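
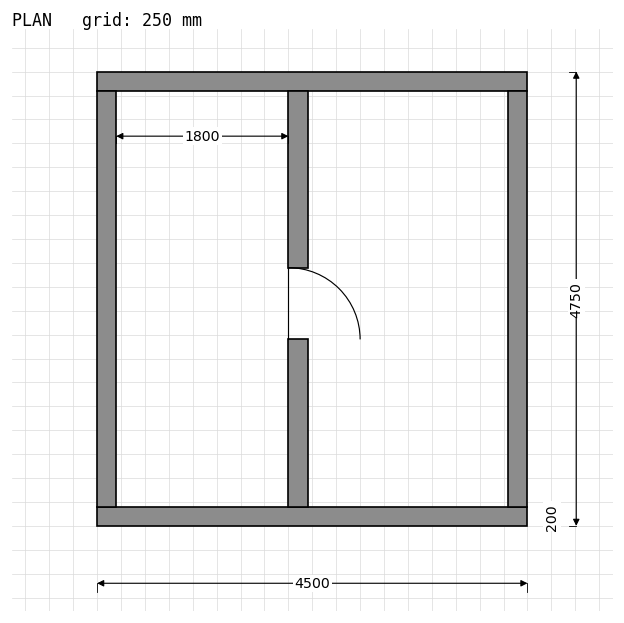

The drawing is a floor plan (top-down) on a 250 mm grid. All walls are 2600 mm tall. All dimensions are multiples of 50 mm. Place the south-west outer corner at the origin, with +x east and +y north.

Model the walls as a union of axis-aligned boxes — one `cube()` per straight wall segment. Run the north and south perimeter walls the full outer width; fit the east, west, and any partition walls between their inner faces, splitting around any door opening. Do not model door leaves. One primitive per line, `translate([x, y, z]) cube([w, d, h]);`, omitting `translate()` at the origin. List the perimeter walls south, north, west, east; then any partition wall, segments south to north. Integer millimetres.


cube([4500, 200, 2600]);
translate([0, 4550, 0]) cube([4500, 200, 2600]);
translate([0, 200, 0]) cube([200, 4350, 2600]);
translate([4300, 200, 0]) cube([200, 4350, 2600]);
translate([2000, 200, 0]) cube([200, 1750, 2600]);
translate([2000, 2700, 0]) cube([200, 1850, 2600]);


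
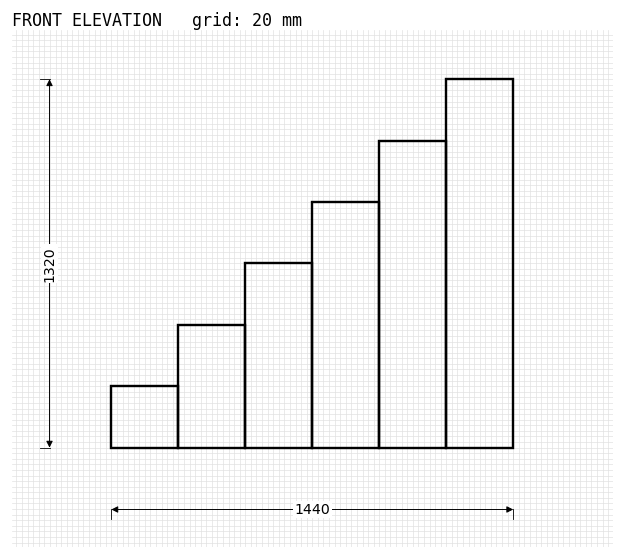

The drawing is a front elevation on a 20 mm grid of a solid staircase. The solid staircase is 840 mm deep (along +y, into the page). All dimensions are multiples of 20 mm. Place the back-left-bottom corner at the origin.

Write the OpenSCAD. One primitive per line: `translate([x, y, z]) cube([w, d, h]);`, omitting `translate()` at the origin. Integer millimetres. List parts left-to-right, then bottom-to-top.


cube([240, 840, 220]);
translate([240, 0, 0]) cube([240, 840, 440]);
translate([480, 0, 0]) cube([240, 840, 660]);
translate([720, 0, 0]) cube([240, 840, 880]);
translate([960, 0, 0]) cube([240, 840, 1100]);
translate([1200, 0, 0]) cube([240, 840, 1320]);


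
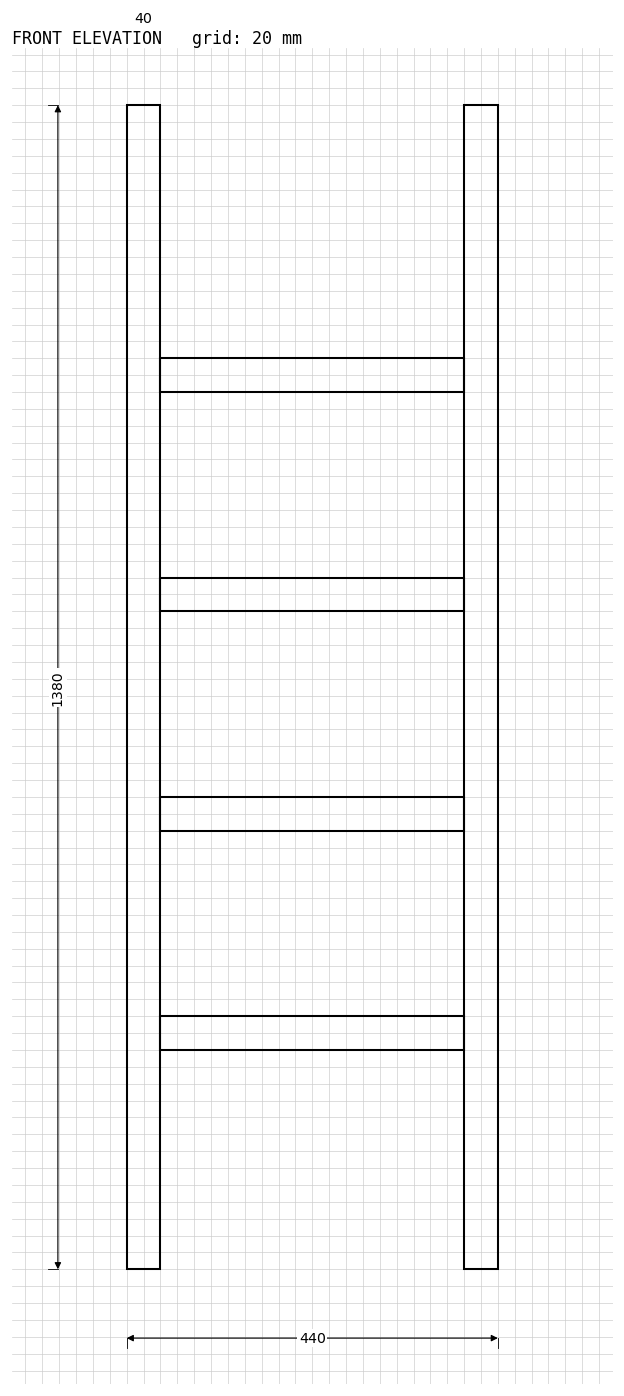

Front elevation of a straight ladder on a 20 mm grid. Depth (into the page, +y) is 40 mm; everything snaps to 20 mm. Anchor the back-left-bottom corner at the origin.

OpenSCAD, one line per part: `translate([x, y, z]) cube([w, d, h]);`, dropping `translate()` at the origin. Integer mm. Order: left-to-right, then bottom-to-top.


cube([40, 40, 1380]);
translate([40, 0, 260]) cube([360, 40, 40]);
translate([40, 0, 520]) cube([360, 40, 40]);
translate([40, 0, 780]) cube([360, 40, 40]);
translate([40, 0, 1040]) cube([360, 40, 40]);
translate([400, 0, 0]) cube([40, 40, 1380]);


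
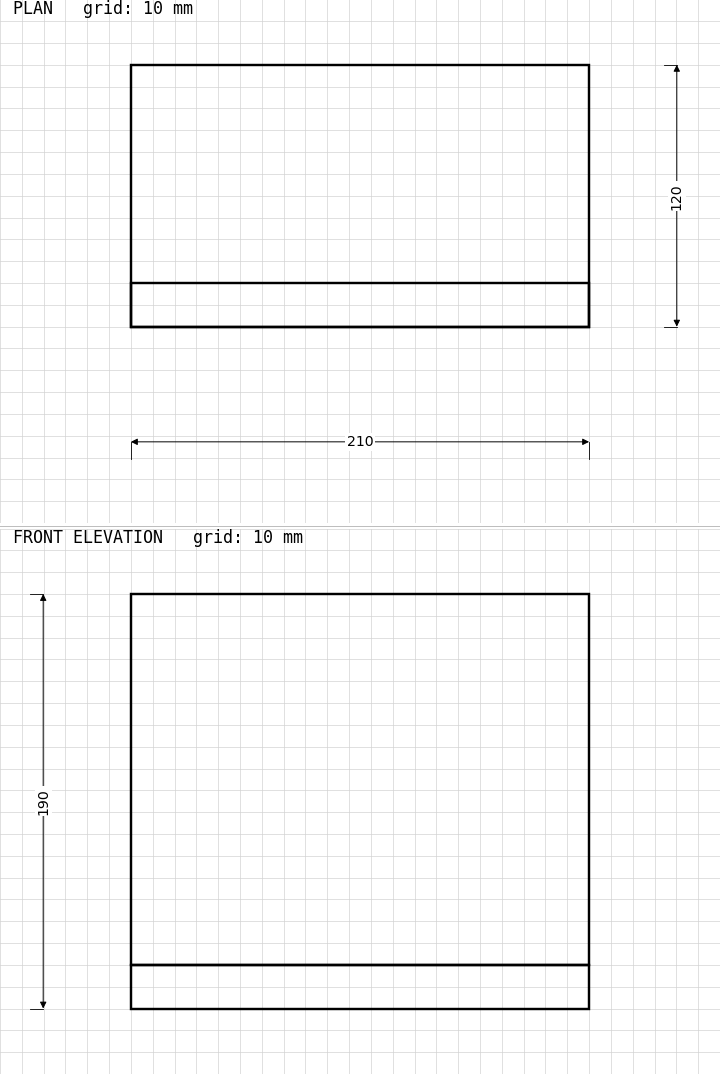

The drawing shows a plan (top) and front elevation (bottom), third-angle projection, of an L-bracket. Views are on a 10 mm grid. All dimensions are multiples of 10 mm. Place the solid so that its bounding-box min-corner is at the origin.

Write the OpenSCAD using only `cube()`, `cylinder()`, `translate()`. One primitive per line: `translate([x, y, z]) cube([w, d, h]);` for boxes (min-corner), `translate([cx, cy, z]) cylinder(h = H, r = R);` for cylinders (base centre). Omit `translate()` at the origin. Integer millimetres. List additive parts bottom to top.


cube([210, 120, 20]);
translate([0, 0, 20]) cube([210, 20, 170]);


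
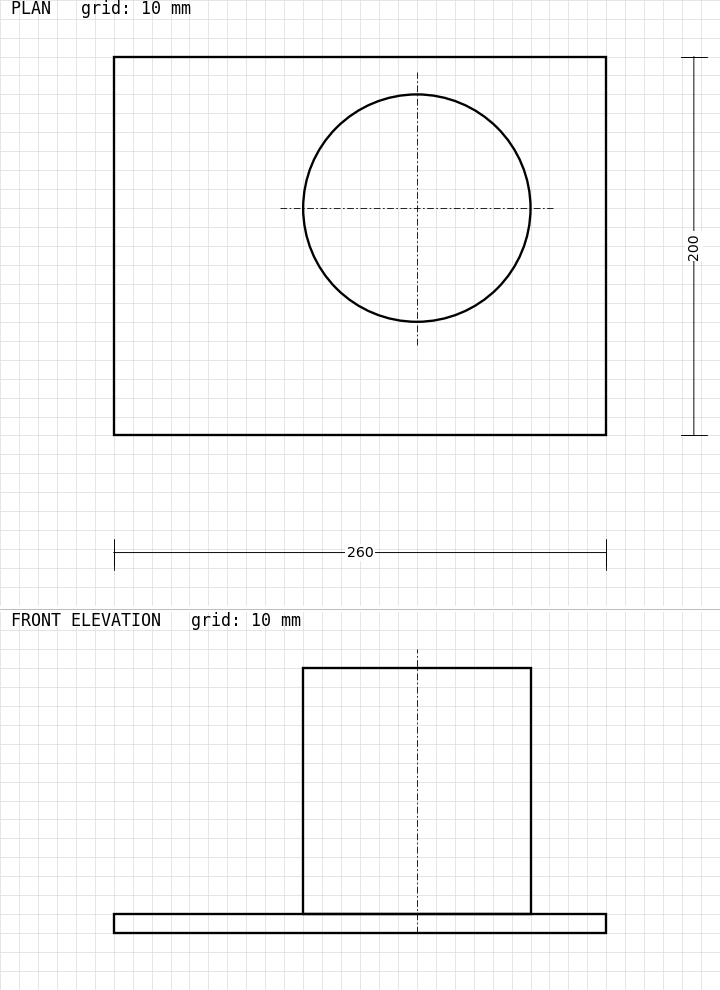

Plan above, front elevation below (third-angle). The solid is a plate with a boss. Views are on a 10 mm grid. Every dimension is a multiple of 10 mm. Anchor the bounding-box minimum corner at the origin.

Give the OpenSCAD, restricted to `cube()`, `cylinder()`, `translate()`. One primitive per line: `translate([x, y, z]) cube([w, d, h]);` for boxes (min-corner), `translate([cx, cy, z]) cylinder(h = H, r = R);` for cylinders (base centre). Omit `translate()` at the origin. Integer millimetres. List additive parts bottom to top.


cube([260, 200, 10]);
translate([160, 120, 10]) cylinder(h = 130, r = 60);


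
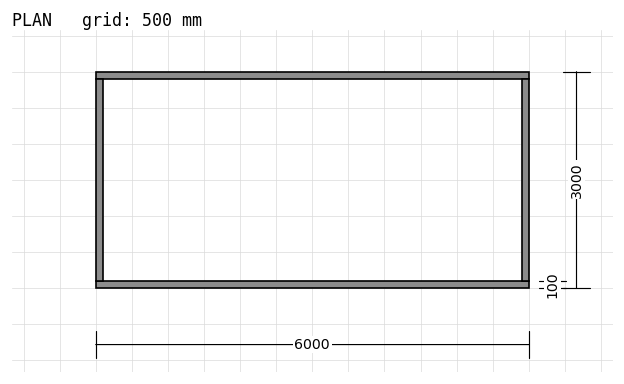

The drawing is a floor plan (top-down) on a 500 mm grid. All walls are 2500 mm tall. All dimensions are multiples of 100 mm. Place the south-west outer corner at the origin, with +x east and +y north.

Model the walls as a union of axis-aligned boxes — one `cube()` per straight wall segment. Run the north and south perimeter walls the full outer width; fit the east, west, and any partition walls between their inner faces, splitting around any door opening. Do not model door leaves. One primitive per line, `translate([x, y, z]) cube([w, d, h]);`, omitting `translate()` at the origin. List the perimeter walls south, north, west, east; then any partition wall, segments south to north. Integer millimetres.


cube([6000, 100, 2500]);
translate([0, 2900, 0]) cube([6000, 100, 2500]);
translate([0, 100, 0]) cube([100, 2800, 2500]);
translate([5900, 100, 0]) cube([100, 2800, 2500]);


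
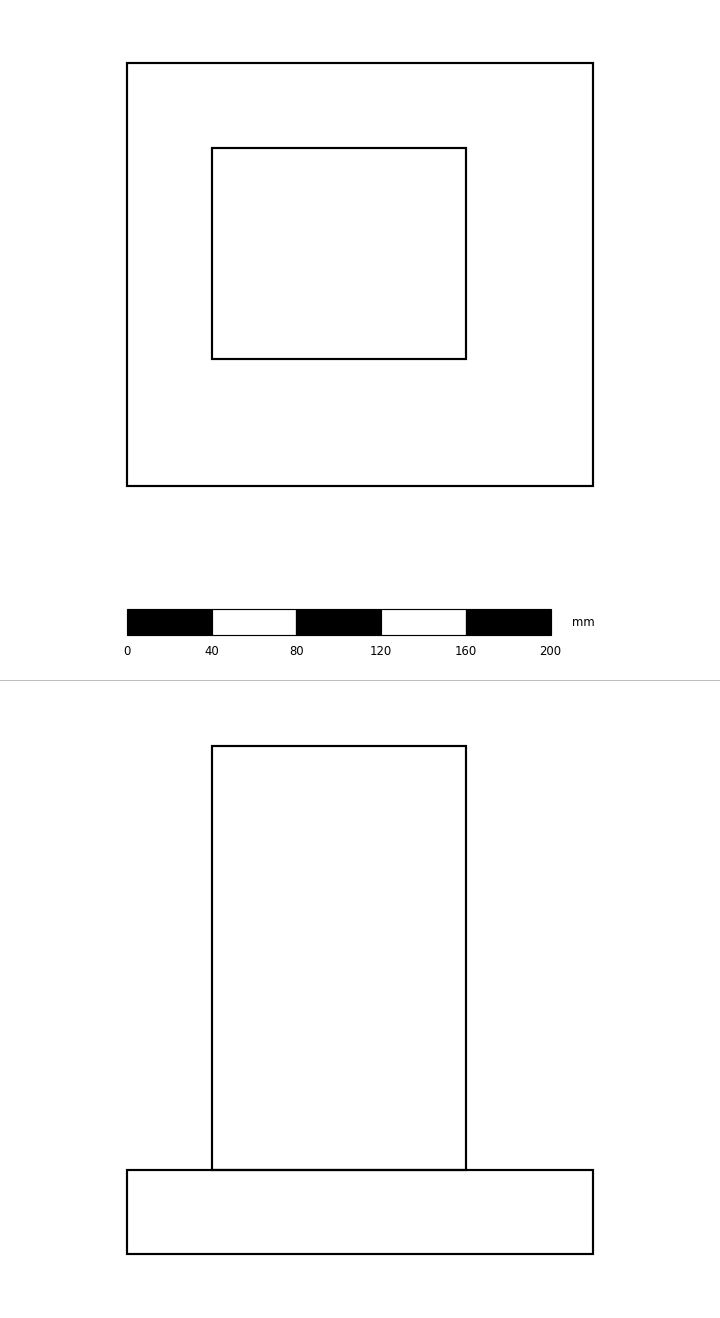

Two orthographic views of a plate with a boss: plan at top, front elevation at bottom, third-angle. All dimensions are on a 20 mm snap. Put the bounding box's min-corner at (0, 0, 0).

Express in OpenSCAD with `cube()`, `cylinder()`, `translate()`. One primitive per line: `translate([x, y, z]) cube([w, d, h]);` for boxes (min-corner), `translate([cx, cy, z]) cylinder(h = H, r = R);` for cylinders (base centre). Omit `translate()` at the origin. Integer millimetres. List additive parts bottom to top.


cube([220, 200, 40]);
translate([40, 60, 40]) cube([120, 100, 200]);


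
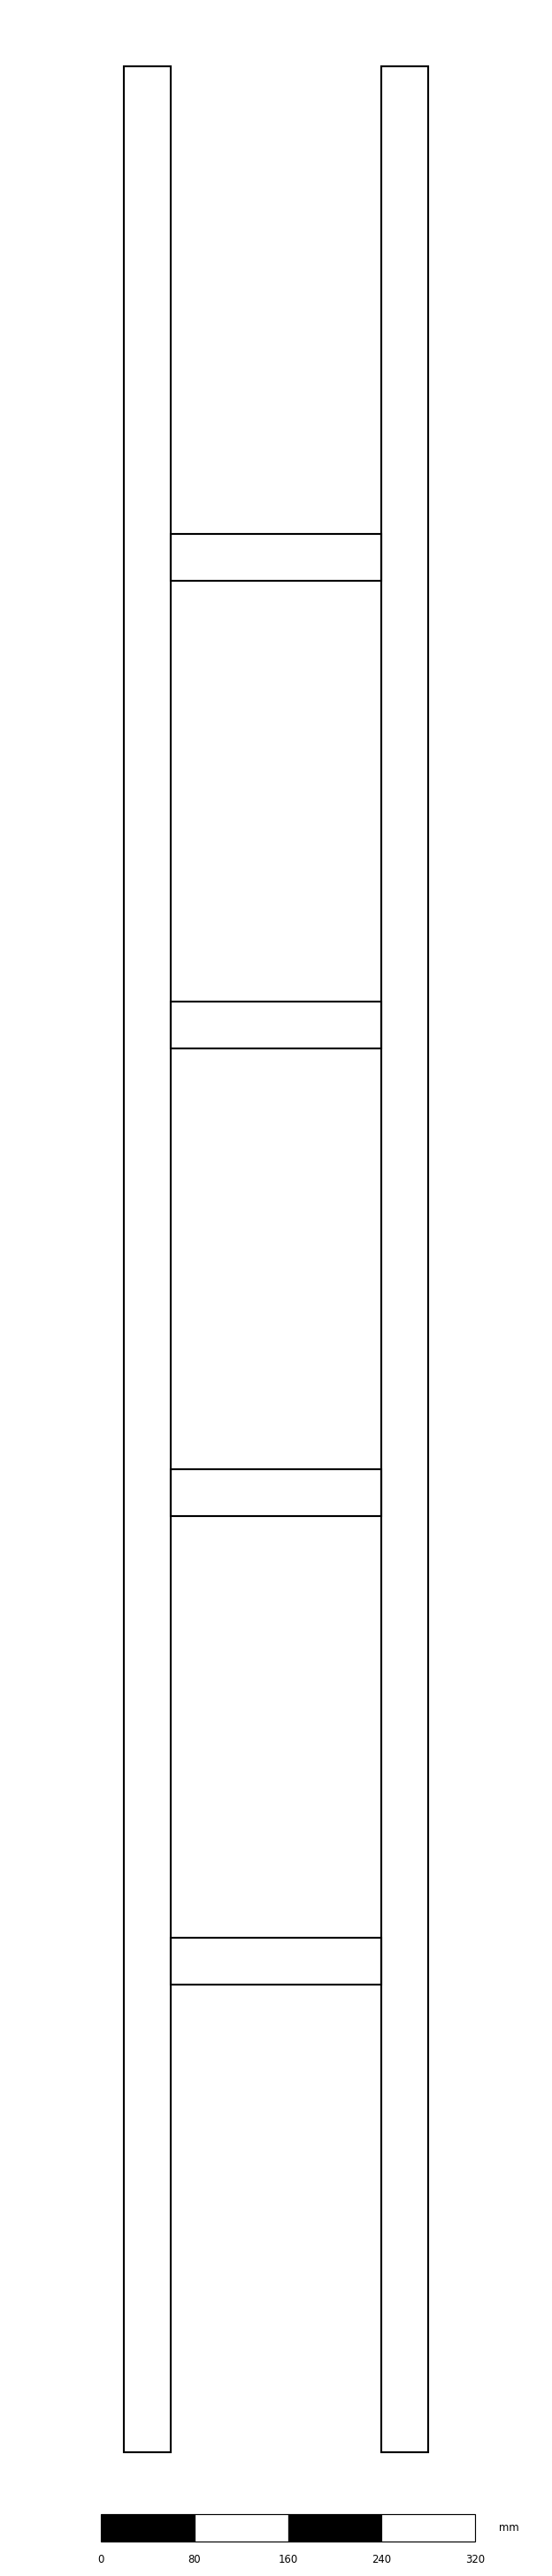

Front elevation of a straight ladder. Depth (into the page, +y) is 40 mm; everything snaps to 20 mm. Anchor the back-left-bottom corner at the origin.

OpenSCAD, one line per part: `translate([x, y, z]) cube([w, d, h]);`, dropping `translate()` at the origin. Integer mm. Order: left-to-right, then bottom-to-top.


cube([40, 40, 2040]);
translate([40, 0, 400]) cube([180, 40, 40]);
translate([40, 0, 800]) cube([180, 40, 40]);
translate([40, 0, 1200]) cube([180, 40, 40]);
translate([40, 0, 1600]) cube([180, 40, 40]);
translate([220, 0, 0]) cube([40, 40, 2040]);


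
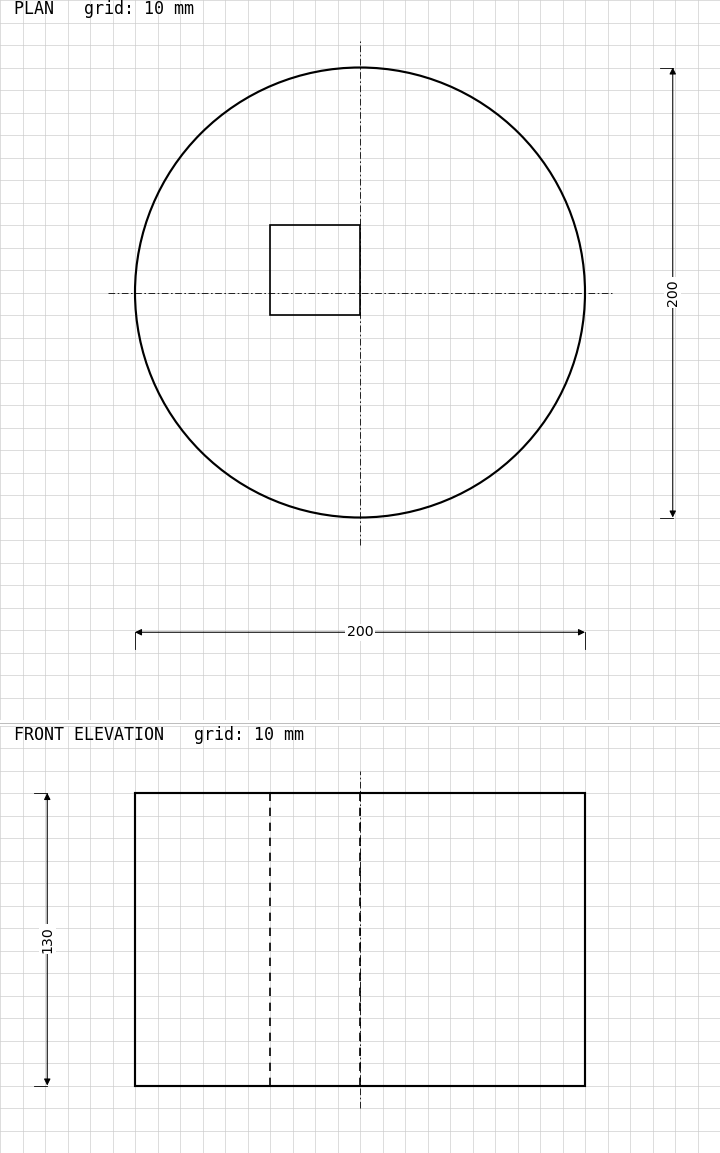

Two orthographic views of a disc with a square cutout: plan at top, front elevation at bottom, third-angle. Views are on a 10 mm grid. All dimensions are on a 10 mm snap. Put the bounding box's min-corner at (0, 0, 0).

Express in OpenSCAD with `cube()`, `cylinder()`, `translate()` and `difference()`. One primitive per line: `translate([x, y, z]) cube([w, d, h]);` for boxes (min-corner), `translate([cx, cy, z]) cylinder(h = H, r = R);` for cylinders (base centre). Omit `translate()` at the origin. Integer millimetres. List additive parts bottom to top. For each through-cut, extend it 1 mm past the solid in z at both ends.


difference() {
  translate([100, 100, 0]) cylinder(h = 130, r = 100);
  translate([60, 90, -1]) cube([40, 40, 132]);
}


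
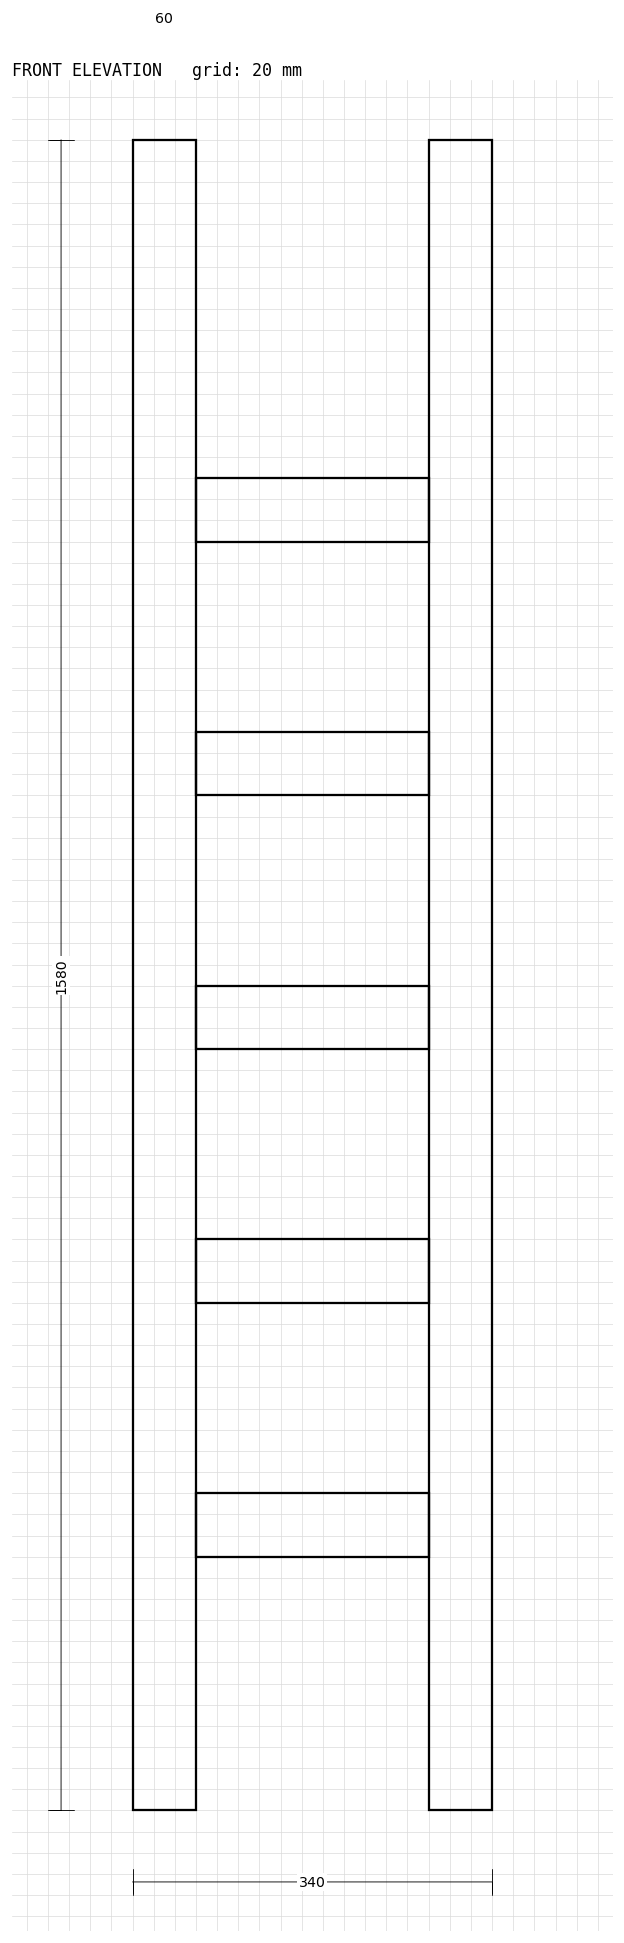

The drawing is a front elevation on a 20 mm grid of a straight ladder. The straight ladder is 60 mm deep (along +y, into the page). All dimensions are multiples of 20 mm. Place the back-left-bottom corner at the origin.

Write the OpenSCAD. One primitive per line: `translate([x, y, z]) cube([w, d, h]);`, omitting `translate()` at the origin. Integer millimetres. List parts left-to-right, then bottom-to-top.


cube([60, 60, 1580]);
translate([60, 0, 240]) cube([220, 60, 60]);
translate([60, 0, 480]) cube([220, 60, 60]);
translate([60, 0, 720]) cube([220, 60, 60]);
translate([60, 0, 960]) cube([220, 60, 60]);
translate([60, 0, 1200]) cube([220, 60, 60]);
translate([280, 0, 0]) cube([60, 60, 1580]);


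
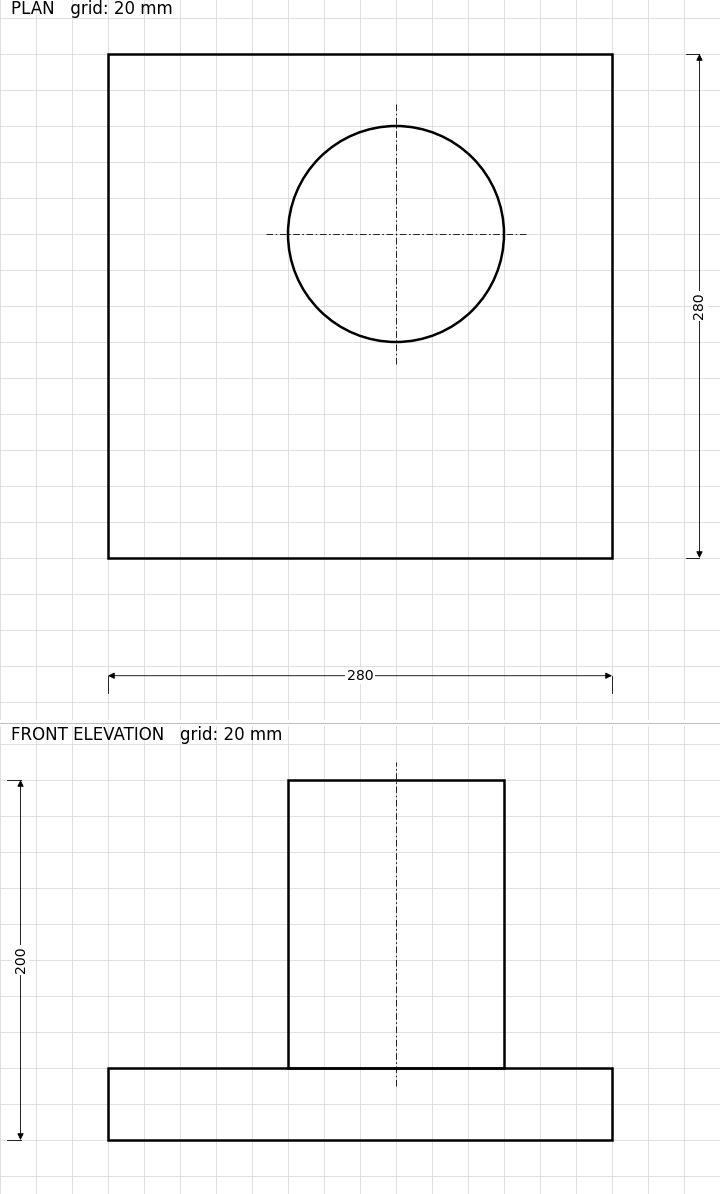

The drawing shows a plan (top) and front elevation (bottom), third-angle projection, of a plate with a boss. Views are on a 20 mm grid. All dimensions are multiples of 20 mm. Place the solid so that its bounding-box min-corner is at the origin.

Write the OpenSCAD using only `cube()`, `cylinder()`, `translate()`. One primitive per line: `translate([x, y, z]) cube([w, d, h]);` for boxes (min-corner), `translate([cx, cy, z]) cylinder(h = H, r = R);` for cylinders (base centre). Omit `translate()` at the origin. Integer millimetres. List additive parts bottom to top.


cube([280, 280, 40]);
translate([160, 180, 40]) cylinder(h = 160, r = 60);


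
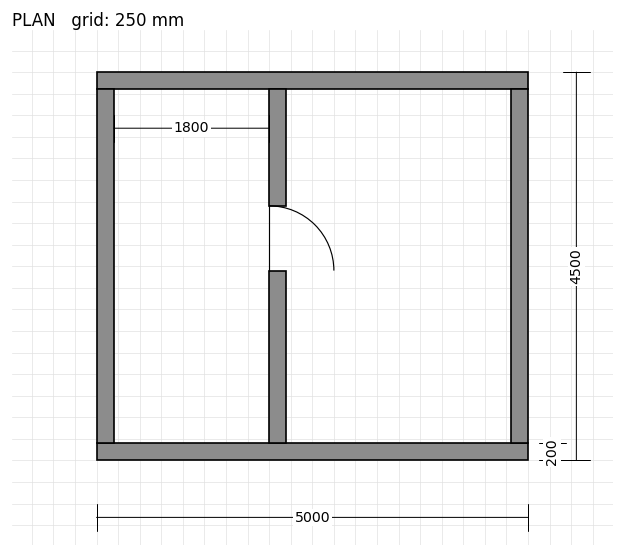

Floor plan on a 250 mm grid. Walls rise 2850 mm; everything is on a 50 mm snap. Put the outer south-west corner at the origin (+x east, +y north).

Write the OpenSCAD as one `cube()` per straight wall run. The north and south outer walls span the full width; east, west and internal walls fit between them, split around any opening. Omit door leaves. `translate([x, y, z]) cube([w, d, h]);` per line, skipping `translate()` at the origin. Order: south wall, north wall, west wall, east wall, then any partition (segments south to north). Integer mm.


cube([5000, 200, 2850]);
translate([0, 4300, 0]) cube([5000, 200, 2850]);
translate([0, 200, 0]) cube([200, 4100, 2850]);
translate([4800, 200, 0]) cube([200, 4100, 2850]);
translate([2000, 200, 0]) cube([200, 2000, 2850]);
translate([2000, 2950, 0]) cube([200, 1350, 2850]);


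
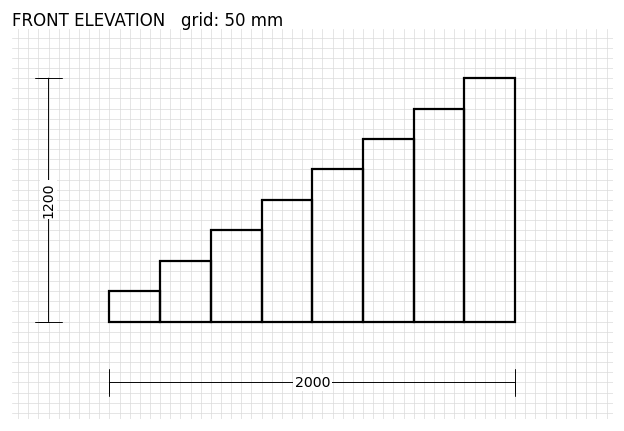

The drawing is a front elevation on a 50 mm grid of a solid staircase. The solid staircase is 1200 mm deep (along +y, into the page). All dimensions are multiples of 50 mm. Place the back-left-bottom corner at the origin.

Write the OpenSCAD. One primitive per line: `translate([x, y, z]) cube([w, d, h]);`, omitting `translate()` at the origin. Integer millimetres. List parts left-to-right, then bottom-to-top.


cube([250, 1200, 150]);
translate([250, 0, 0]) cube([250, 1200, 300]);
translate([500, 0, 0]) cube([250, 1200, 450]);
translate([750, 0, 0]) cube([250, 1200, 600]);
translate([1000, 0, 0]) cube([250, 1200, 750]);
translate([1250, 0, 0]) cube([250, 1200, 900]);
translate([1500, 0, 0]) cube([250, 1200, 1050]);
translate([1750, 0, 0]) cube([250, 1200, 1200]);


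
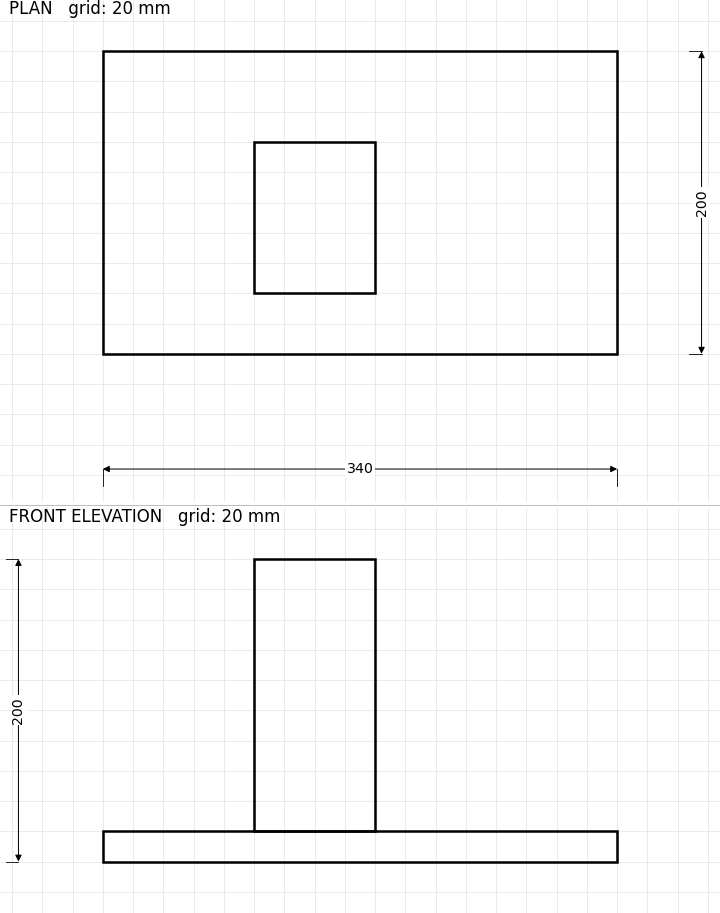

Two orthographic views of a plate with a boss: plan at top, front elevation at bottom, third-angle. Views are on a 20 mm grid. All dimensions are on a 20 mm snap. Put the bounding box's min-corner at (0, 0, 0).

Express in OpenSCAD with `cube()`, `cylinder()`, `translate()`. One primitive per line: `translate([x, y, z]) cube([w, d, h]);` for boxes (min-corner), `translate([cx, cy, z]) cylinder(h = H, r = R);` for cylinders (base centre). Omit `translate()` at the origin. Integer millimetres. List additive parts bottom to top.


cube([340, 200, 20]);
translate([100, 40, 20]) cube([80, 100, 180]);


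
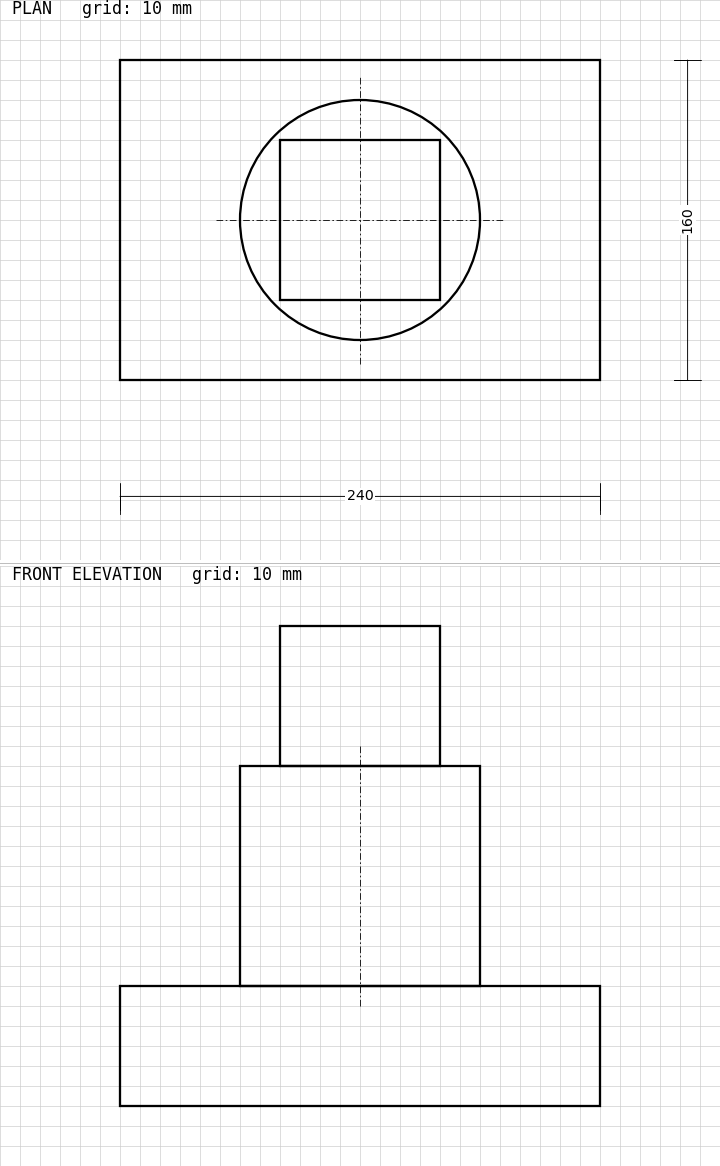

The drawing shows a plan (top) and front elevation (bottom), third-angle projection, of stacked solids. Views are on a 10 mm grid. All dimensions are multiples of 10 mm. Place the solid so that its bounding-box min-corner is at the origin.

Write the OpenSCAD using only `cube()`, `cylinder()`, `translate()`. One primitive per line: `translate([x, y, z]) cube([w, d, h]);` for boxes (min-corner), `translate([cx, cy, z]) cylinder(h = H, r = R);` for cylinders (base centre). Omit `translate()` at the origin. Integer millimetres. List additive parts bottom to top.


cube([240, 160, 60]);
translate([120, 80, 60]) cylinder(h = 110, r = 60);
translate([80, 40, 170]) cube([80, 80, 70]);


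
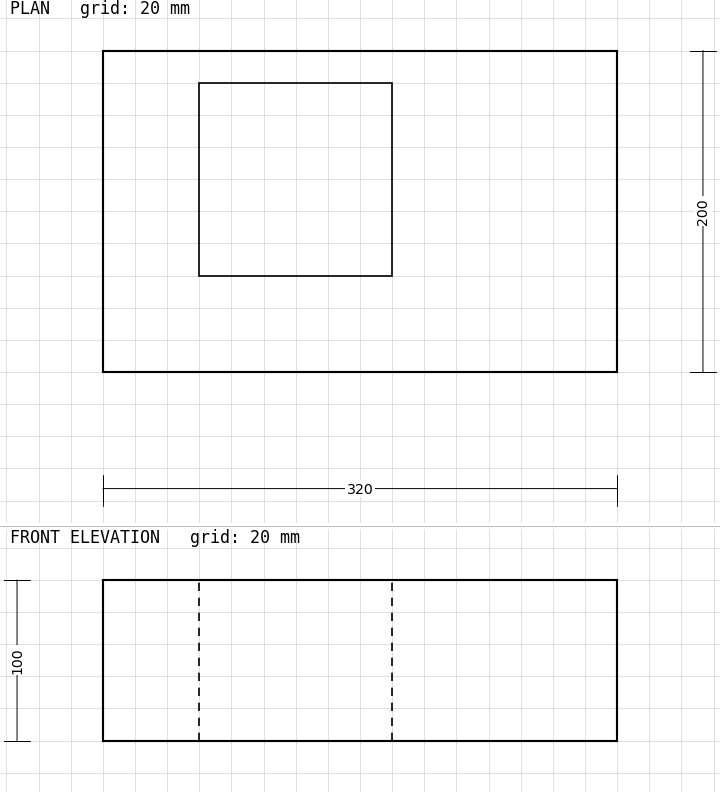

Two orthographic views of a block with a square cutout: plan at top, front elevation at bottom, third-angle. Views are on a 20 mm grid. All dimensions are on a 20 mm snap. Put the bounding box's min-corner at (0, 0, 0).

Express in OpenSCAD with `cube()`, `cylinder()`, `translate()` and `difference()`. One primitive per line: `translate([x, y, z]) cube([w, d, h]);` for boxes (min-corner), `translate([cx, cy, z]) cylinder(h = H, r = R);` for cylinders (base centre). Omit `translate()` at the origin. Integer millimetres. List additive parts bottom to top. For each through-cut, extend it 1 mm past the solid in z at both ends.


difference() {
  cube([320, 200, 100]);
  translate([60, 60, -1]) cube([120, 120, 102]);
}


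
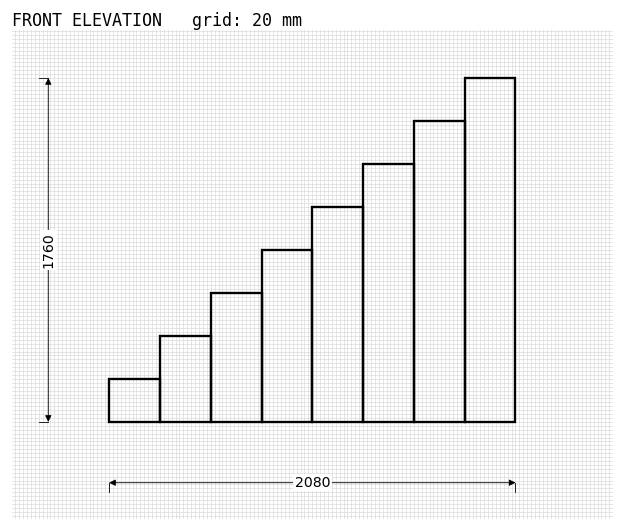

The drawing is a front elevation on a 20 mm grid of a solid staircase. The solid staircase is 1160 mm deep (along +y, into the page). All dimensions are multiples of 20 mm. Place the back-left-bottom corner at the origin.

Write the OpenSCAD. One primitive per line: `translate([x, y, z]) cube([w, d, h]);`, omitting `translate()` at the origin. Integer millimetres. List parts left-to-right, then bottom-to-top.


cube([260, 1160, 220]);
translate([260, 0, 0]) cube([260, 1160, 440]);
translate([520, 0, 0]) cube([260, 1160, 660]);
translate([780, 0, 0]) cube([260, 1160, 880]);
translate([1040, 0, 0]) cube([260, 1160, 1100]);
translate([1300, 0, 0]) cube([260, 1160, 1320]);
translate([1560, 0, 0]) cube([260, 1160, 1540]);
translate([1820, 0, 0]) cube([260, 1160, 1760]);


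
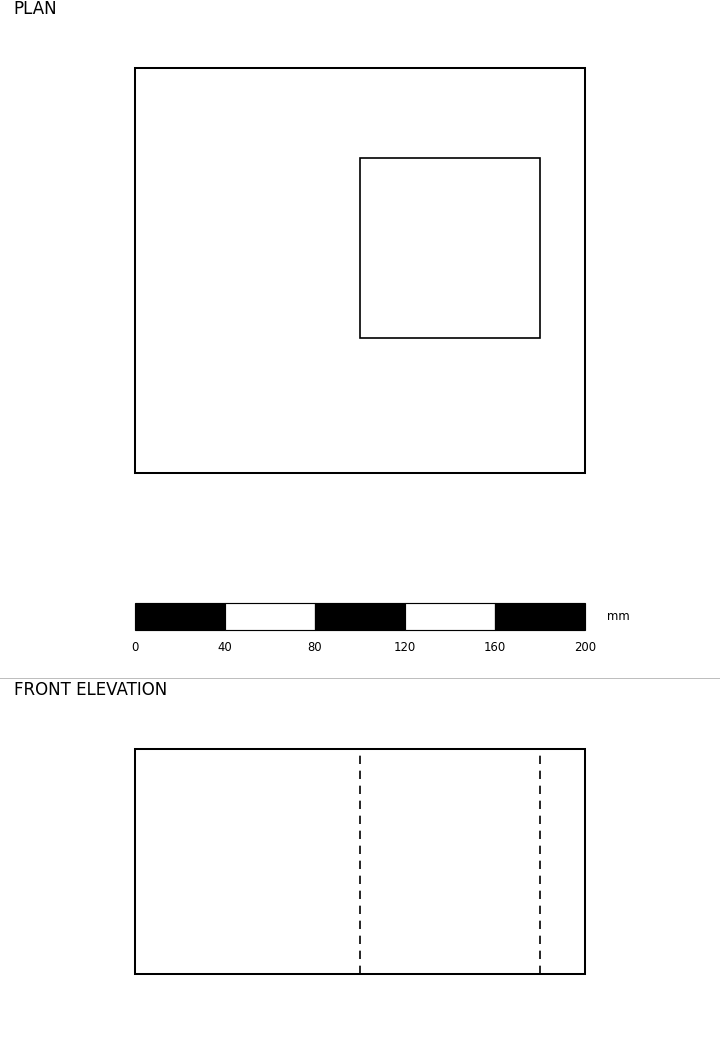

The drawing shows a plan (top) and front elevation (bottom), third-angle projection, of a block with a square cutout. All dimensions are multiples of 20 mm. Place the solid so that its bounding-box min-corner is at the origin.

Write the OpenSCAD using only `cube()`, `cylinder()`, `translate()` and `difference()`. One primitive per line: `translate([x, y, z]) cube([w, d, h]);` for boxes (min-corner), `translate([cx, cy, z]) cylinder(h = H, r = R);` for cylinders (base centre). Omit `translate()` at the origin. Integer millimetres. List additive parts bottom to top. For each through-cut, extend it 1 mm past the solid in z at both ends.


difference() {
  cube([200, 180, 100]);
  translate([100, 60, -1]) cube([80, 80, 102]);
}


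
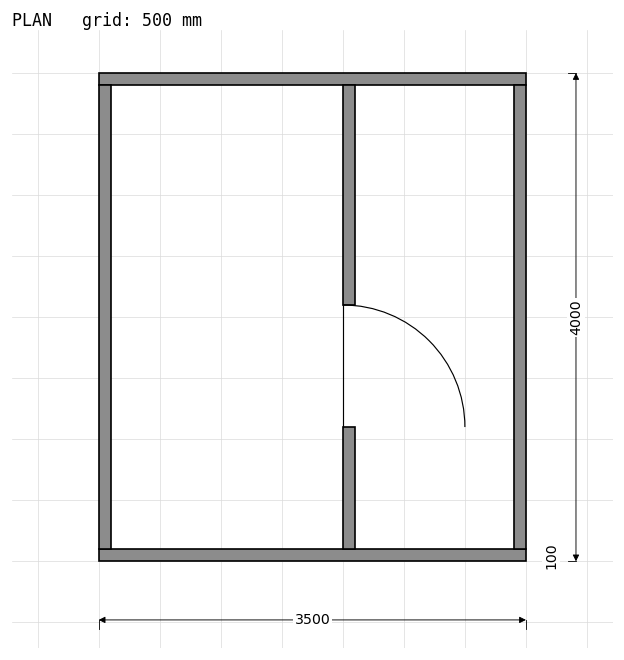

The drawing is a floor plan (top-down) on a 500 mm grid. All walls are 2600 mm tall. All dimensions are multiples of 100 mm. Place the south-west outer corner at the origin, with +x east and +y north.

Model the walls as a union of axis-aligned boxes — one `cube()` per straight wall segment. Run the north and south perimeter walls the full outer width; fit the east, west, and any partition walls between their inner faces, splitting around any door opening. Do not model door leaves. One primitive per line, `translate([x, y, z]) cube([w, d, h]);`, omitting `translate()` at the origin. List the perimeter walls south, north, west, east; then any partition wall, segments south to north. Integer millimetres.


cube([3500, 100, 2600]);
translate([0, 3900, 0]) cube([3500, 100, 2600]);
translate([0, 100, 0]) cube([100, 3800, 2600]);
translate([3400, 100, 0]) cube([100, 3800, 2600]);
translate([2000, 100, 0]) cube([100, 1000, 2600]);
translate([2000, 2100, 0]) cube([100, 1800, 2600]);


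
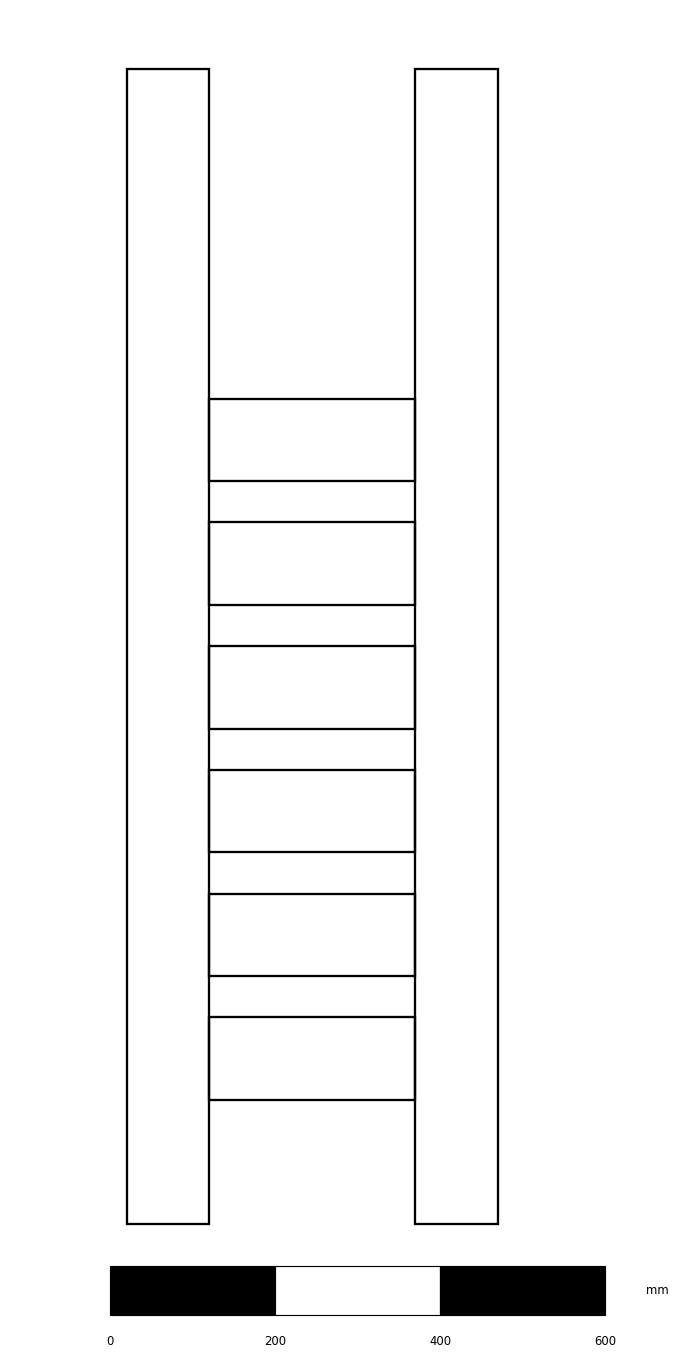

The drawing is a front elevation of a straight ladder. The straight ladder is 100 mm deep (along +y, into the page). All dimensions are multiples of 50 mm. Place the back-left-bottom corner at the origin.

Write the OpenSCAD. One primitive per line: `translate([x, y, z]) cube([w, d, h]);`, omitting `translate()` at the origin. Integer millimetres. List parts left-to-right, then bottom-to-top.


cube([100, 100, 1400]);
translate([100, 0, 150]) cube([250, 100, 100]);
translate([100, 0, 300]) cube([250, 100, 100]);
translate([100, 0, 450]) cube([250, 100, 100]);
translate([100, 0, 600]) cube([250, 100, 100]);
translate([100, 0, 750]) cube([250, 100, 100]);
translate([100, 0, 900]) cube([250, 100, 100]);
translate([350, 0, 0]) cube([100, 100, 1400]);


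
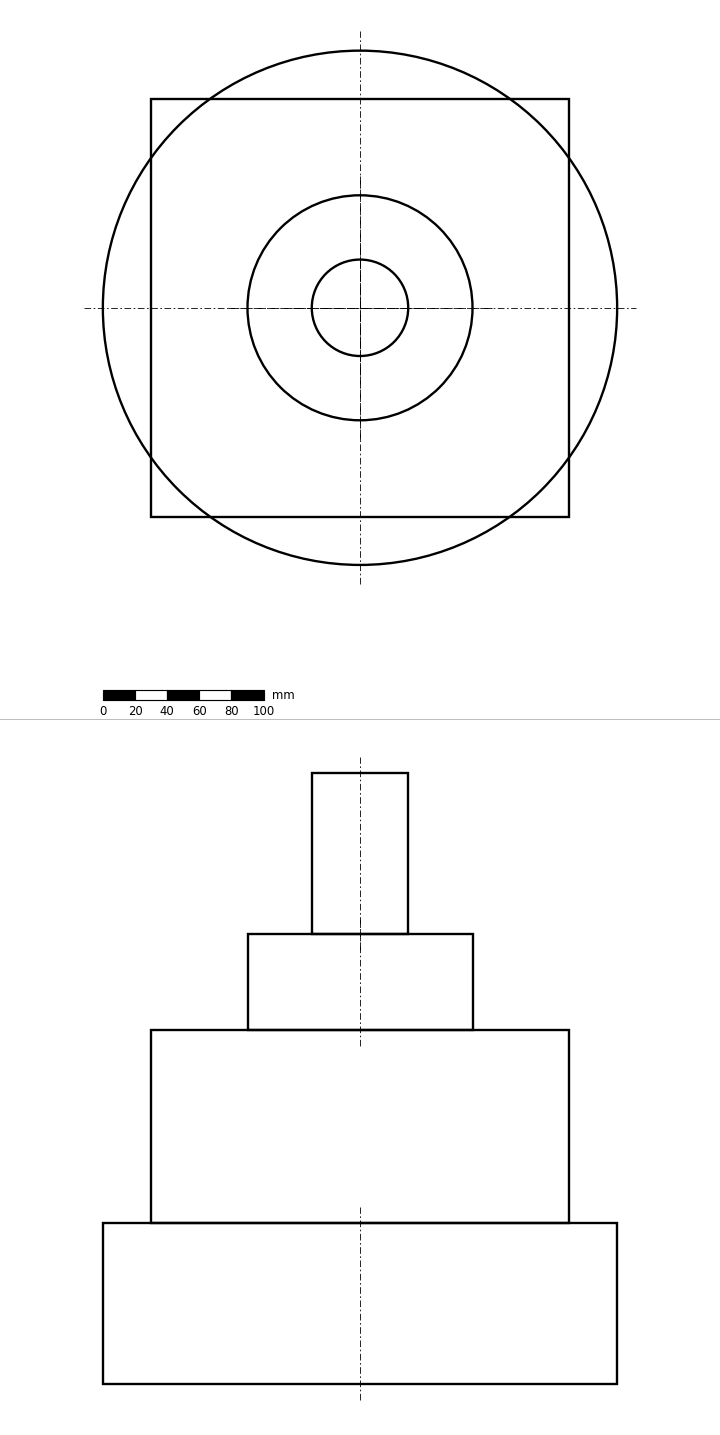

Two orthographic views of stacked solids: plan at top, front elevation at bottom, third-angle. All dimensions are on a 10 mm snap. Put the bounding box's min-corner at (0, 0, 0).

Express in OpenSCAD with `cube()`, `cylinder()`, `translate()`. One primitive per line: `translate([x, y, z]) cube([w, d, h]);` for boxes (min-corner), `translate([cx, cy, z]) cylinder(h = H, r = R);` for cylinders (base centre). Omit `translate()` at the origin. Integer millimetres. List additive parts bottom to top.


translate([160, 160, 0]) cylinder(h = 100, r = 160);
translate([30, 30, 100]) cube([260, 260, 120]);
translate([160, 160, 220]) cylinder(h = 60, r = 70);
translate([160, 160, 280]) cylinder(h = 100, r = 30);


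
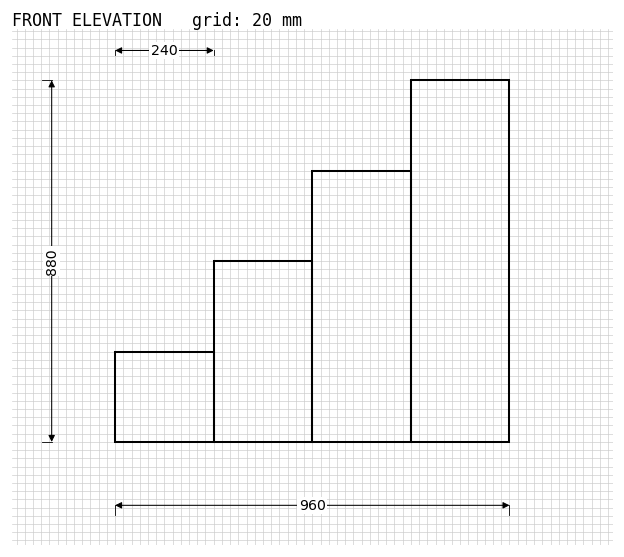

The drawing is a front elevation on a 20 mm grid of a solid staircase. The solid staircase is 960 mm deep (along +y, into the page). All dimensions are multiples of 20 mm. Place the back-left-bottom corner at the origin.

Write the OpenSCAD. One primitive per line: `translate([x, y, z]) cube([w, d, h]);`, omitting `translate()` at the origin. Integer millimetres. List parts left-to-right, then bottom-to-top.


cube([240, 960, 220]);
translate([240, 0, 0]) cube([240, 960, 440]);
translate([480, 0, 0]) cube([240, 960, 660]);
translate([720, 0, 0]) cube([240, 960, 880]);


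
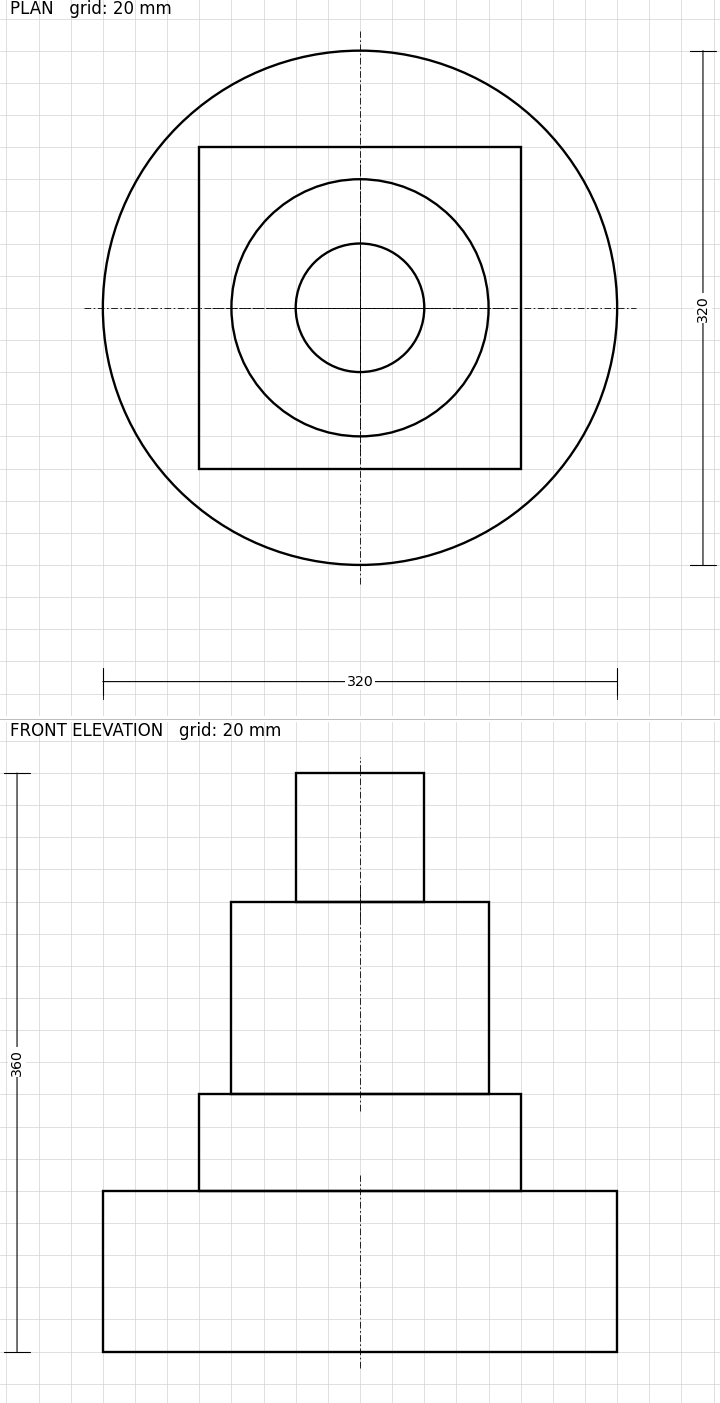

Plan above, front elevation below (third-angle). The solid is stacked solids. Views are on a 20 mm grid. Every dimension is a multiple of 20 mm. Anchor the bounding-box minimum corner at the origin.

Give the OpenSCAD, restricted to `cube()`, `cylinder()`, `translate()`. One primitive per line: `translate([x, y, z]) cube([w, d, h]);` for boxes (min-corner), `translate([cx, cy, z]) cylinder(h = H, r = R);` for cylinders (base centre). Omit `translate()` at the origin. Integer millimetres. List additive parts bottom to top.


translate([160, 160, 0]) cylinder(h = 100, r = 160);
translate([60, 60, 100]) cube([200, 200, 60]);
translate([160, 160, 160]) cylinder(h = 120, r = 80);
translate([160, 160, 280]) cylinder(h = 80, r = 40);


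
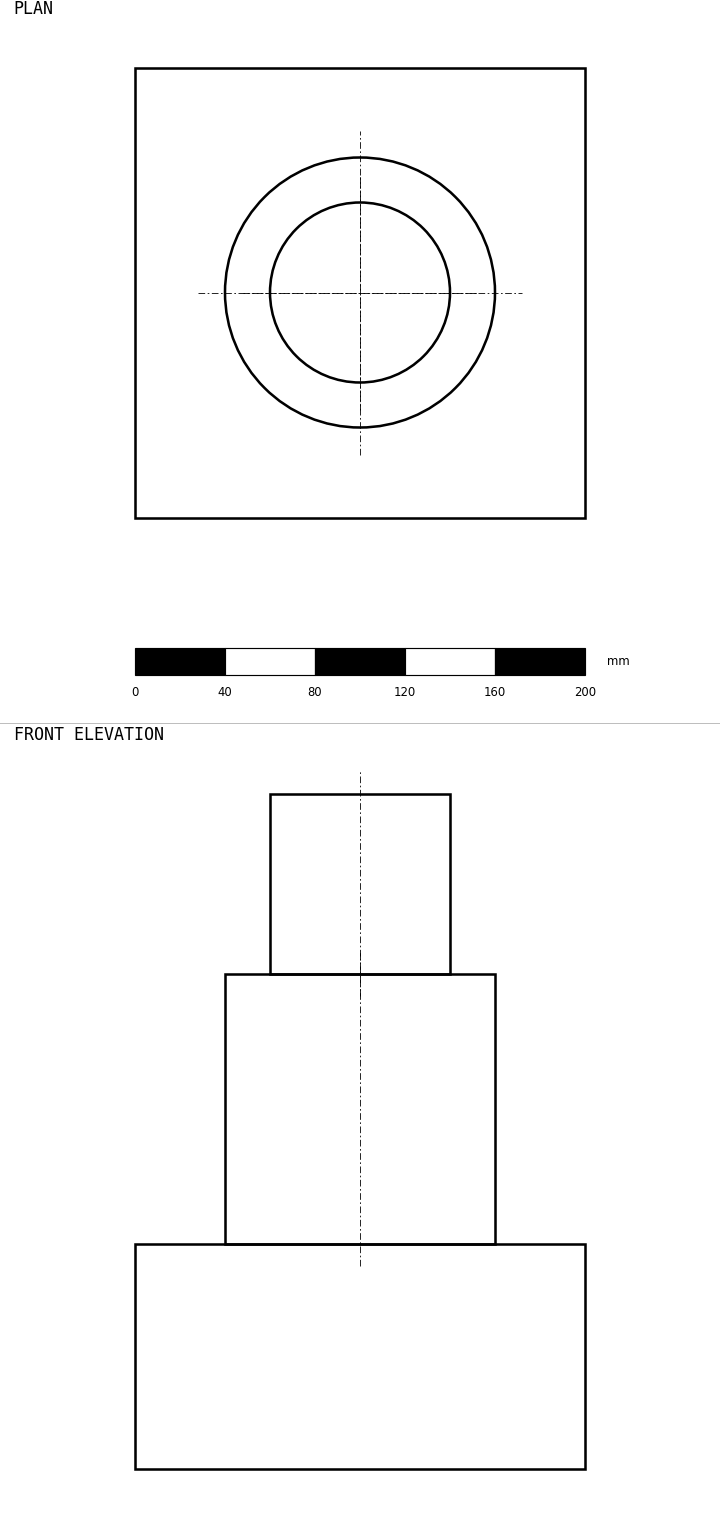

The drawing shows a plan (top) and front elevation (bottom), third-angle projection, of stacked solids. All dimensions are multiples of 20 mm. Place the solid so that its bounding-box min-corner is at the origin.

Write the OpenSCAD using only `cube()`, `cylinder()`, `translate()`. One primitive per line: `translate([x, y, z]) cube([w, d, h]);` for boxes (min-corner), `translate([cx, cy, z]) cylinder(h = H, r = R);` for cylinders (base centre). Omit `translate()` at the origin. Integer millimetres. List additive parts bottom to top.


cube([200, 200, 100]);
translate([100, 100, 100]) cylinder(h = 120, r = 60);
translate([100, 100, 220]) cylinder(h = 80, r = 40);


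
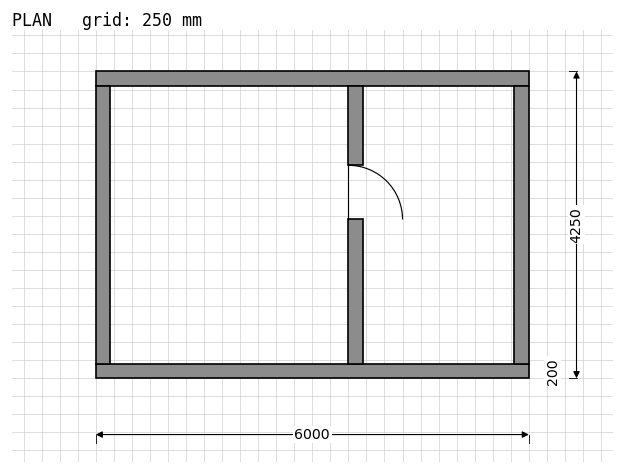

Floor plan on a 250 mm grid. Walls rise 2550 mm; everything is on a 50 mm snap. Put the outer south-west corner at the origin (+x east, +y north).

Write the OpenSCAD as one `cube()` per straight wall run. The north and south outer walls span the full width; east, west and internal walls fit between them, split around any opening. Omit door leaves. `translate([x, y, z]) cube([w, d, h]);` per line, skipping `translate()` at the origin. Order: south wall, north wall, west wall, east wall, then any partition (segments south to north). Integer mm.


cube([6000, 200, 2550]);
translate([0, 4050, 0]) cube([6000, 200, 2550]);
translate([0, 200, 0]) cube([200, 3850, 2550]);
translate([5800, 200, 0]) cube([200, 3850, 2550]);
translate([3500, 200, 0]) cube([200, 2000, 2550]);
translate([3500, 2950, 0]) cube([200, 1100, 2550]);


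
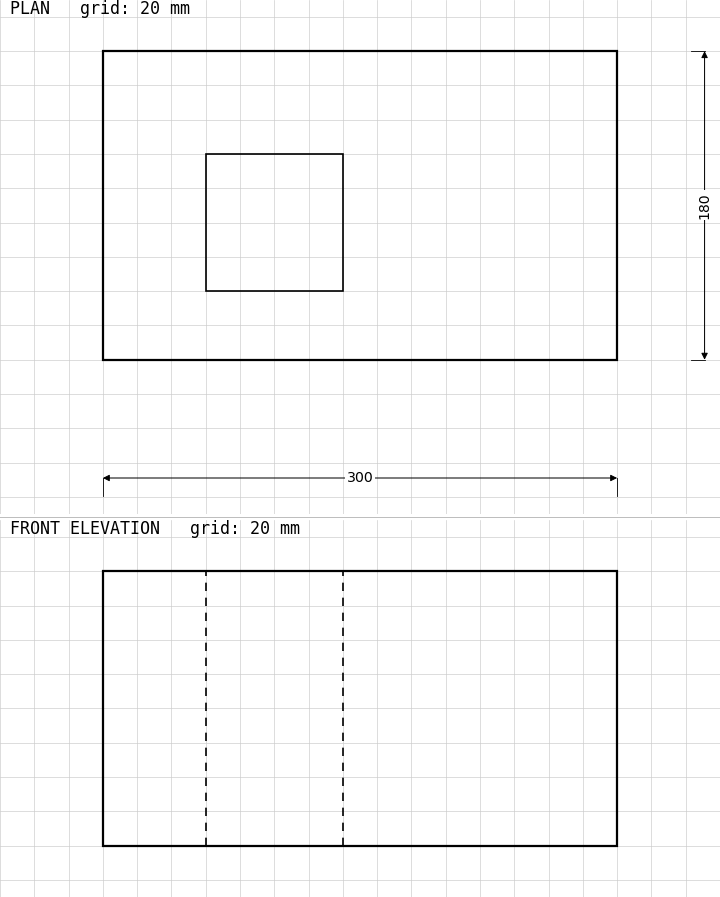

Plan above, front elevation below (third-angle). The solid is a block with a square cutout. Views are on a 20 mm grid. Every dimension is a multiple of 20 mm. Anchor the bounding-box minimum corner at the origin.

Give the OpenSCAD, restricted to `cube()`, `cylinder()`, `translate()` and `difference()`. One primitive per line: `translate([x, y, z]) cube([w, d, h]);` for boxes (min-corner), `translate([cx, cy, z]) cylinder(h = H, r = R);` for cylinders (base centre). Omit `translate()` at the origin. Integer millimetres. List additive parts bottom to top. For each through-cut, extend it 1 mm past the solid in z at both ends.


difference() {
  cube([300, 180, 160]);
  translate([60, 40, -1]) cube([80, 80, 162]);
}


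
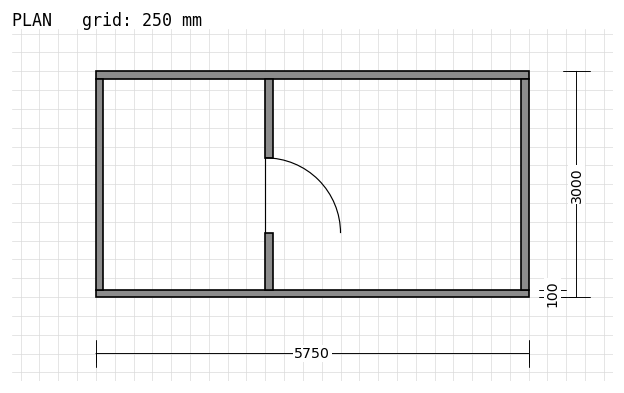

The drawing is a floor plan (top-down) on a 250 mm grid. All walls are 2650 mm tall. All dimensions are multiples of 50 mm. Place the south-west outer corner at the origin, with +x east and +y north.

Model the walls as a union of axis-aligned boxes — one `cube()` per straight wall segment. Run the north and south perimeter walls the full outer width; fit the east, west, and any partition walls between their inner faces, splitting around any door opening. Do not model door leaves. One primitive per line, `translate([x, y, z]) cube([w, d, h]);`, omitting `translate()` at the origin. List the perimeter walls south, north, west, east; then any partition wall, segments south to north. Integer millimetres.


cube([5750, 100, 2650]);
translate([0, 2900, 0]) cube([5750, 100, 2650]);
translate([0, 100, 0]) cube([100, 2800, 2650]);
translate([5650, 100, 0]) cube([100, 2800, 2650]);
translate([2250, 100, 0]) cube([100, 750, 2650]);
translate([2250, 1850, 0]) cube([100, 1050, 2650]);


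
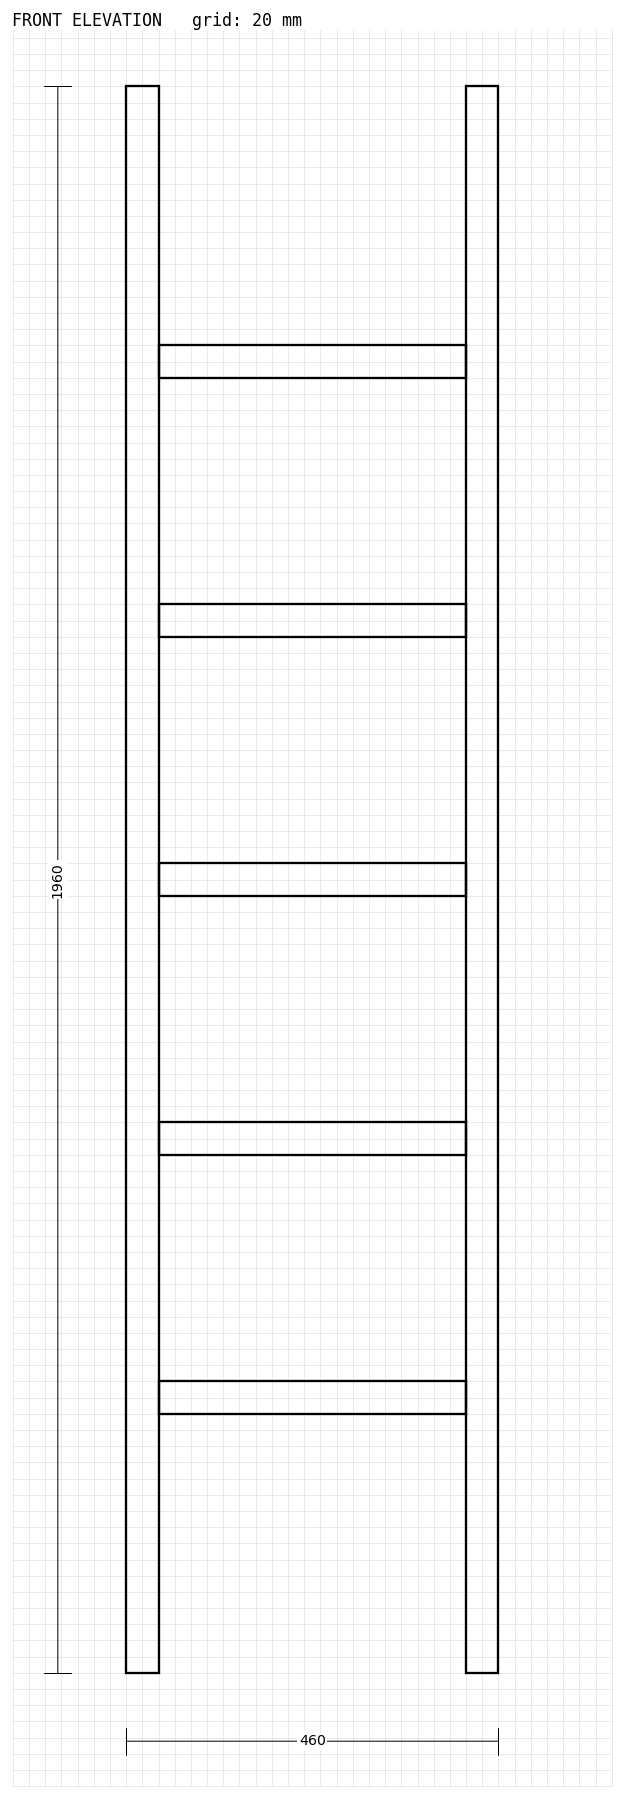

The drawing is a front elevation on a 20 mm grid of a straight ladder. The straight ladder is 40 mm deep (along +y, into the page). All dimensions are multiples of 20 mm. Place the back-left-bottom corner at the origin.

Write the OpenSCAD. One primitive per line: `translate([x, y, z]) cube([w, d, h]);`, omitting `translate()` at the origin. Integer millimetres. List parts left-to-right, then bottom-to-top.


cube([40, 40, 1960]);
translate([40, 0, 320]) cube([380, 40, 40]);
translate([40, 0, 640]) cube([380, 40, 40]);
translate([40, 0, 960]) cube([380, 40, 40]);
translate([40, 0, 1280]) cube([380, 40, 40]);
translate([40, 0, 1600]) cube([380, 40, 40]);
translate([420, 0, 0]) cube([40, 40, 1960]);


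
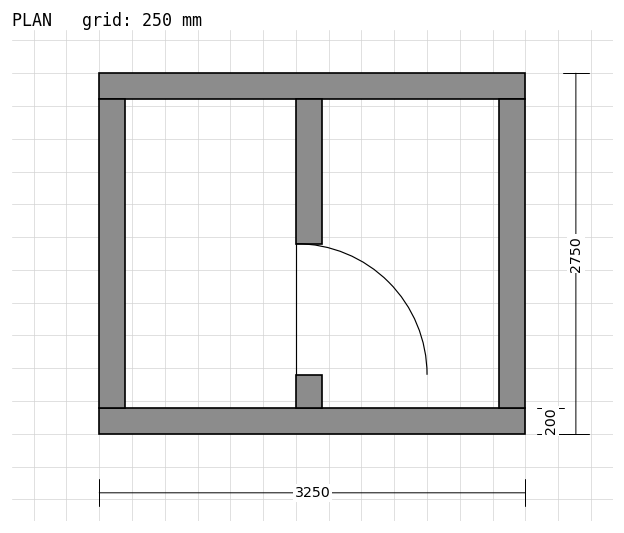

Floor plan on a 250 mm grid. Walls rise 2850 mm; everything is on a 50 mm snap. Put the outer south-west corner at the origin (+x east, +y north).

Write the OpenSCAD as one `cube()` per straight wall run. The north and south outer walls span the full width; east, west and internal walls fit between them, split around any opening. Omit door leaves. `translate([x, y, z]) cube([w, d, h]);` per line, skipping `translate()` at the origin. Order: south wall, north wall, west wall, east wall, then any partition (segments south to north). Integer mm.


cube([3250, 200, 2850]);
translate([0, 2550, 0]) cube([3250, 200, 2850]);
translate([0, 200, 0]) cube([200, 2350, 2850]);
translate([3050, 200, 0]) cube([200, 2350, 2850]);
translate([1500, 200, 0]) cube([200, 250, 2850]);
translate([1500, 1450, 0]) cube([200, 1100, 2850]);


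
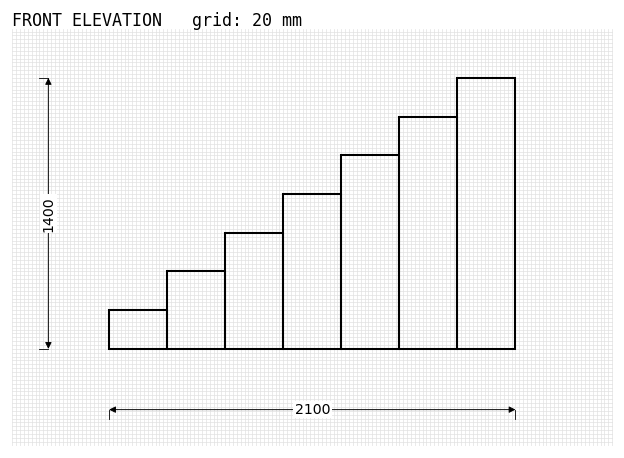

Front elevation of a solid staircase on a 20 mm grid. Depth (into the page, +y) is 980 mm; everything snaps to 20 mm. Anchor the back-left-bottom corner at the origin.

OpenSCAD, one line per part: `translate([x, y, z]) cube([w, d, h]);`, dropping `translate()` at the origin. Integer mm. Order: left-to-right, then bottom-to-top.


cube([300, 980, 200]);
translate([300, 0, 0]) cube([300, 980, 400]);
translate([600, 0, 0]) cube([300, 980, 600]);
translate([900, 0, 0]) cube([300, 980, 800]);
translate([1200, 0, 0]) cube([300, 980, 1000]);
translate([1500, 0, 0]) cube([300, 980, 1200]);
translate([1800, 0, 0]) cube([300, 980, 1400]);


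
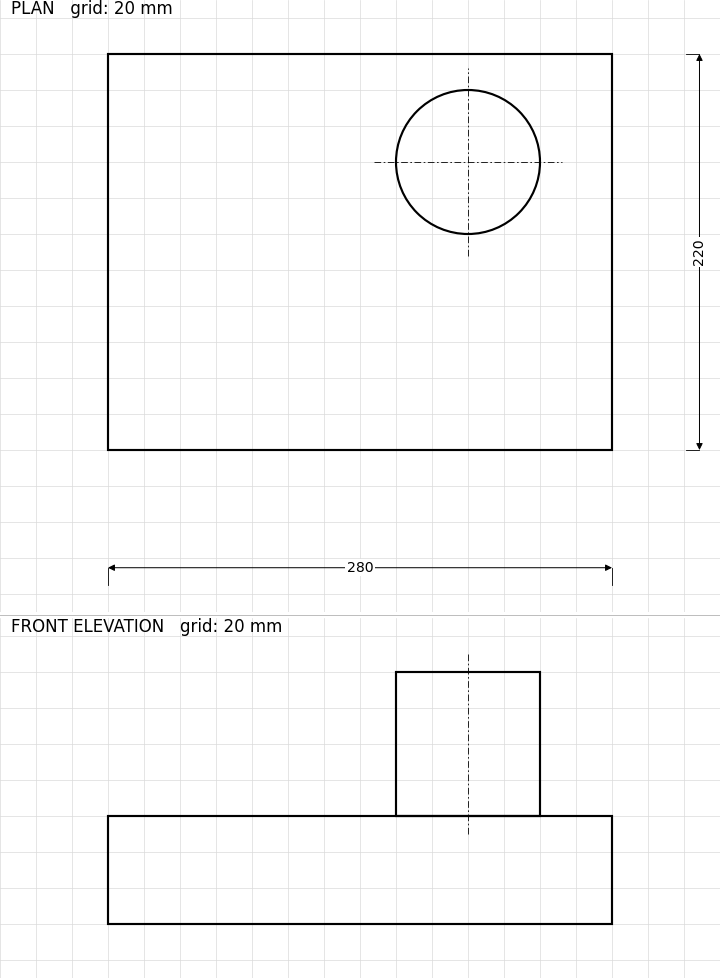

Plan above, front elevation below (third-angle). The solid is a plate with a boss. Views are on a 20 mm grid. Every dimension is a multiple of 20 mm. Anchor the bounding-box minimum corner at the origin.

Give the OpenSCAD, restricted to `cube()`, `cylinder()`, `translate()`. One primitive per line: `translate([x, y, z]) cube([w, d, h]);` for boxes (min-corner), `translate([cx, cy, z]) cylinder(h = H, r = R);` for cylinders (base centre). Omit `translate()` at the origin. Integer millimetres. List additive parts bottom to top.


cube([280, 220, 60]);
translate([200, 160, 60]) cylinder(h = 80, r = 40);


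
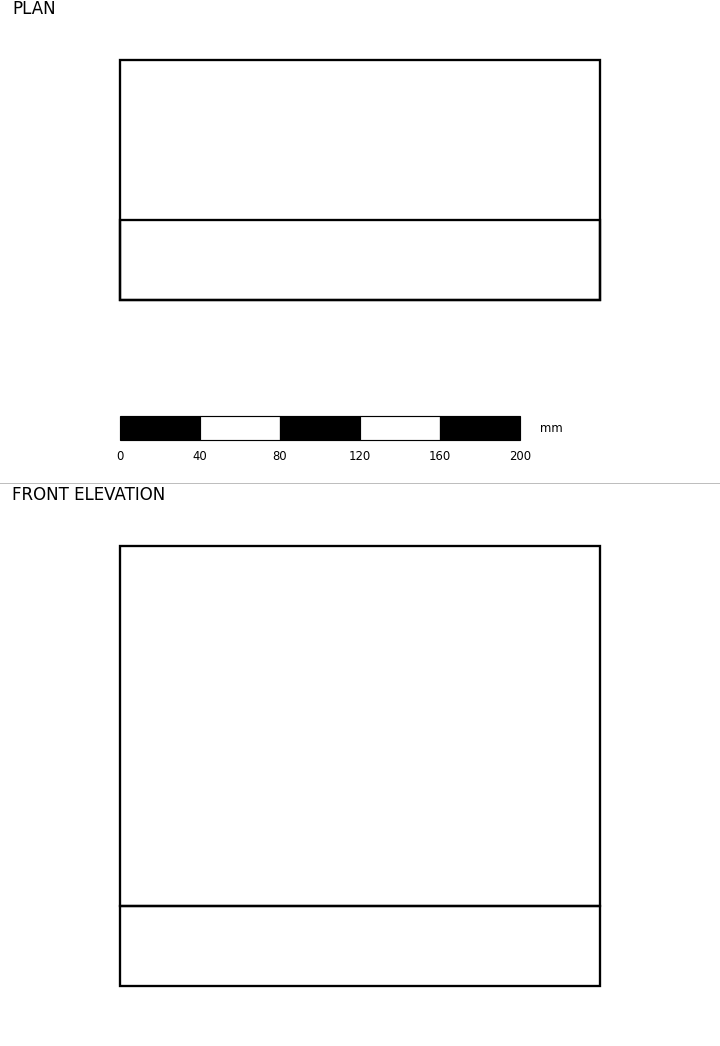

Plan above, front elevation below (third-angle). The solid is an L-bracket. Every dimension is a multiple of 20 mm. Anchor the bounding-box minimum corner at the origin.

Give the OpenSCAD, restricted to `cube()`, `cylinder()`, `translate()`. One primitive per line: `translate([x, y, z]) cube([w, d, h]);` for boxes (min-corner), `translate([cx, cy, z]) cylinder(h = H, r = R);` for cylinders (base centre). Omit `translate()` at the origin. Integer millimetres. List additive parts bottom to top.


cube([240, 120, 40]);
translate([0, 0, 40]) cube([240, 40, 180]);


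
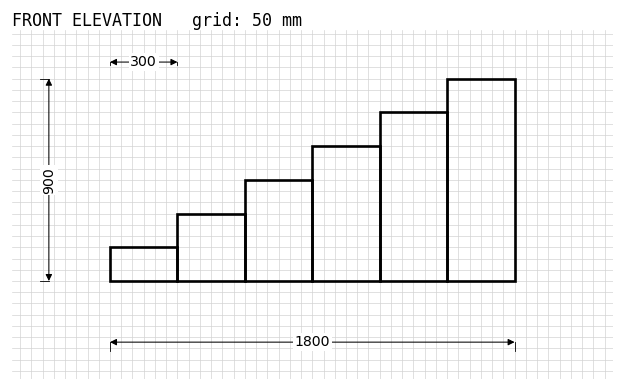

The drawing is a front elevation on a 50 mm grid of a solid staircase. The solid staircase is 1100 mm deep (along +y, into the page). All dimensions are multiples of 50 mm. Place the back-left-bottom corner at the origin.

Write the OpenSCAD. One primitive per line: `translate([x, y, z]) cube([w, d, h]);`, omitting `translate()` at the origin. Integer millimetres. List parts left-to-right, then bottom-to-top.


cube([300, 1100, 150]);
translate([300, 0, 0]) cube([300, 1100, 300]);
translate([600, 0, 0]) cube([300, 1100, 450]);
translate([900, 0, 0]) cube([300, 1100, 600]);
translate([1200, 0, 0]) cube([300, 1100, 750]);
translate([1500, 0, 0]) cube([300, 1100, 900]);


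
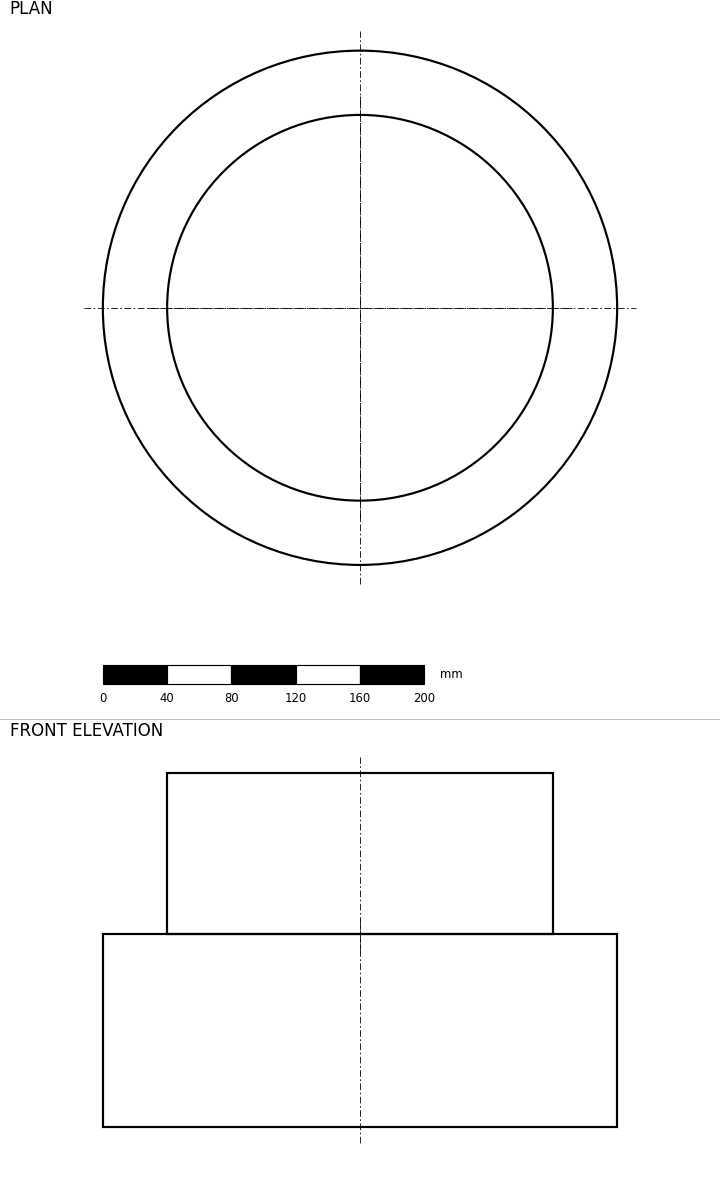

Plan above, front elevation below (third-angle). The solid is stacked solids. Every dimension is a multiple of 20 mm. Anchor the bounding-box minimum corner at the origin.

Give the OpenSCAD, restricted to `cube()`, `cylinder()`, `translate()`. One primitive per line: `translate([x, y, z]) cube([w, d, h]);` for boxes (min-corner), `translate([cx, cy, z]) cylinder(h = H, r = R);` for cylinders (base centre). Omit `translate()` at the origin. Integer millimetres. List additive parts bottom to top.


translate([160, 160, 0]) cylinder(h = 120, r = 160);
translate([160, 160, 120]) cylinder(h = 100, r = 120);
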